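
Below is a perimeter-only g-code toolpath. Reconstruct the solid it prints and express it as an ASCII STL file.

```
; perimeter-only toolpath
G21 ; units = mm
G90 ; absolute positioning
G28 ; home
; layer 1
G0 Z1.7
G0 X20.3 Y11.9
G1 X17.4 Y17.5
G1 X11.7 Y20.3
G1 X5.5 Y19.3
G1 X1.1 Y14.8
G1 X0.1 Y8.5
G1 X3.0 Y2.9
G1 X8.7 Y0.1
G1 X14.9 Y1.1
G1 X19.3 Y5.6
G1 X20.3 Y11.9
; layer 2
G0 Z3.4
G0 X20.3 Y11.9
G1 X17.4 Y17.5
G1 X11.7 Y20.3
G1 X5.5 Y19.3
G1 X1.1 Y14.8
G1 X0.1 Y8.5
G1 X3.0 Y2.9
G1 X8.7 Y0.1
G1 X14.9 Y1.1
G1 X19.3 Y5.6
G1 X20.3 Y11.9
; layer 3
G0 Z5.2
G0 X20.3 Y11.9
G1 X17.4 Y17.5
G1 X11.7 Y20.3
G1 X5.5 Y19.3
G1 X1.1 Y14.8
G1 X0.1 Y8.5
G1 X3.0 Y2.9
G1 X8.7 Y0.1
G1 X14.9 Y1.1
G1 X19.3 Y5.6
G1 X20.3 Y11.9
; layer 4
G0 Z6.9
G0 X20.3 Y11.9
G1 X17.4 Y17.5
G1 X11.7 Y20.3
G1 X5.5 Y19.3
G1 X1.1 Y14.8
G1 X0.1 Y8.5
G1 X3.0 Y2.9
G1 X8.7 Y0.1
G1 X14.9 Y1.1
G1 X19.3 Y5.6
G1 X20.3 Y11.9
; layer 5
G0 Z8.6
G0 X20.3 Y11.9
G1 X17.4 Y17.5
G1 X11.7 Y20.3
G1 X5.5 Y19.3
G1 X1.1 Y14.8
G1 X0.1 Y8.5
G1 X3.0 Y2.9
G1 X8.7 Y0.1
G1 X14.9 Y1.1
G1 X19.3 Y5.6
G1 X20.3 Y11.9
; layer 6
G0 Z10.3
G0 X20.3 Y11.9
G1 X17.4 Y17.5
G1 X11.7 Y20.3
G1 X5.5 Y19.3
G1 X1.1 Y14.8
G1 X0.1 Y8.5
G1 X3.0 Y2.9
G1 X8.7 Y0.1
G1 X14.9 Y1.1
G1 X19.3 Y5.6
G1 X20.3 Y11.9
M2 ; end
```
solid part
  facet normal 0.0000 0.0000 -1.0000
    outer loop
      vertex 11.7 20.3 0.0
      vertex 17.4 17.5 0.0
      vertex 20.3 11.9 0.0
    endloop
  endfacet
  facet normal 0.0000 0.0000 -1.0000
    outer loop
      vertex 5.5 19.3 0.0
      vertex 11.7 20.3 0.0
      vertex 20.3 11.9 0.0
    endloop
  endfacet
  facet normal 0.0000 0.0000 -1.0000
    outer loop
      vertex 1.1 14.8 0.0
      vertex 5.5 19.3 0.0
      vertex 20.3 11.9 0.0
    endloop
  endfacet
  facet normal 0.0000 0.0000 -1.0000
    outer loop
      vertex 0.1 8.5 0.0
      vertex 1.1 14.8 0.0
      vertex 20.3 11.9 0.0
    endloop
  endfacet
  facet normal 0.0000 0.0000 -1.0000
    outer loop
      vertex 3.0 2.9 0.0
      vertex 0.1 8.5 0.0
      vertex 20.3 11.9 0.0
    endloop
  endfacet
  facet normal 0.0000 0.0000 -1.0000
    outer loop
      vertex 8.7 0.1 0.0
      vertex 3.0 2.9 0.0
      vertex 20.3 11.9 0.0
    endloop
  endfacet
  facet normal 0.0000 0.0000 -1.0000
    outer loop
      vertex 14.9 1.1 0.0
      vertex 8.7 0.1 0.0
      vertex 20.3 11.9 0.0
    endloop
  endfacet
  facet normal 0.0000 0.0000 -1.0000
    outer loop
      vertex 19.3 5.6 0.0
      vertex 14.9 1.1 0.0
      vertex 20.3 11.9 0.0
    endloop
  endfacet
  facet normal 0.0000 0.0000 1.0000
    outer loop
      vertex 20.3 11.9 10.3
      vertex 17.4 17.5 10.3
      vertex 11.7 20.3 10.3
    endloop
  endfacet
  facet normal 0.0000 0.0000 1.0000
    outer loop
      vertex 20.3 11.9 10.3
      vertex 11.7 20.3 10.3
      vertex 5.5 19.3 10.3
    endloop
  endfacet
  facet normal 0.0000 0.0000 1.0000
    outer loop
      vertex 20.3 11.9 10.3
      vertex 5.5 19.3 10.3
      vertex 1.1 14.8 10.3
    endloop
  endfacet
  facet normal 0.0000 0.0000 1.0000
    outer loop
      vertex 20.3 11.9 10.3
      vertex 1.1 14.8 10.3
      vertex 0.1 8.5 10.3
    endloop
  endfacet
  facet normal 0.0000 0.0000 1.0000
    outer loop
      vertex 20.3 11.9 10.3
      vertex 0.1 8.5 10.3
      vertex 3.0 2.9 10.3
    endloop
  endfacet
  facet normal 0.0000 0.0000 1.0000
    outer loop
      vertex 20.3 11.9 10.3
      vertex 3.0 2.9 10.3
      vertex 8.7 0.1 10.3
    endloop
  endfacet
  facet normal 0.0000 0.0000 1.0000
    outer loop
      vertex 20.3 11.9 10.3
      vertex 8.7 0.1 10.3
      vertex 14.9 1.1 10.3
    endloop
  endfacet
  facet normal 0.0000 0.0000 1.0000
    outer loop
      vertex 20.3 11.9 10.3
      vertex 14.9 1.1 10.3
      vertex 19.3 5.6 10.3
    endloop
  endfacet
  facet normal 0.8880 0.4599 0.0000
    outer loop
      vertex 20.3 11.9 0.0
      vertex 17.4 17.5 0.0
      vertex 17.4 17.5 10.3
    endloop
  endfacet
  facet normal 0.8880 0.4599 0.0000
    outer loop
      vertex 20.3 11.9 0.0
      vertex 17.4 17.5 10.3
      vertex 20.3 11.9 10.3
    endloop
  endfacet
  facet normal 0.4409 0.8976 0.0000
    outer loop
      vertex 17.4 17.5 0.0
      vertex 11.7 20.3 0.0
      vertex 11.7 20.3 10.3
    endloop
  endfacet
  facet normal 0.4409 0.8976 0.0000
    outer loop
      vertex 17.4 17.5 0.0
      vertex 11.7 20.3 10.3
      vertex 17.4 17.5 10.3
    endloop
  endfacet
  facet normal -0.1592 0.9872 0.0000
    outer loop
      vertex 11.7 20.3 0.0
      vertex 5.5 19.3 0.0
      vertex 5.5 19.3 10.3
    endloop
  endfacet
  facet normal -0.1592 0.9872 0.0000
    outer loop
      vertex 11.7 20.3 0.0
      vertex 5.5 19.3 10.3
      vertex 11.7 20.3 10.3
    endloop
  endfacet
  facet normal -0.7150 0.6991 0.0000
    outer loop
      vertex 5.5 19.3 0.0
      vertex 1.1 14.8 0.0
      vertex 1.1 14.8 10.3
    endloop
  endfacet
  facet normal -0.7150 0.6991 0.0000
    outer loop
      vertex 5.5 19.3 0.0
      vertex 1.1 14.8 10.3
      vertex 5.5 19.3 10.3
    endloop
  endfacet
  facet normal -0.9876 0.1568 0.0000
    outer loop
      vertex 1.1 14.8 0.0
      vertex 0.1 8.5 0.0
      vertex 0.1 8.5 10.3
    endloop
  endfacet
  facet normal -0.9876 0.1568 0.0000
    outer loop
      vertex 1.1 14.8 0.0
      vertex 0.1 8.5 10.3
      vertex 1.1 14.8 10.3
    endloop
  endfacet
  facet normal -0.8880 -0.4599 0.0000
    outer loop
      vertex 0.1 8.5 0.0
      vertex 3.0 2.9 0.0
      vertex 3.0 2.9 10.3
    endloop
  endfacet
  facet normal -0.8880 -0.4599 0.0000
    outer loop
      vertex 0.1 8.5 0.0
      vertex 3.0 2.9 10.3
      vertex 0.1 8.5 10.3
    endloop
  endfacet
  facet normal -0.4409 -0.8976 0.0000
    outer loop
      vertex 3.0 2.9 0.0
      vertex 8.7 0.1 0.0
      vertex 8.7 0.1 10.3
    endloop
  endfacet
  facet normal -0.4409 -0.8976 0.0000
    outer loop
      vertex 3.0 2.9 0.0
      vertex 8.7 0.1 10.3
      vertex 3.0 2.9 10.3
    endloop
  endfacet
  facet normal 0.1592 -0.9872 0.0000
    outer loop
      vertex 8.7 0.1 0.0
      vertex 14.9 1.1 0.0
      vertex 14.9 1.1 10.3
    endloop
  endfacet
  facet normal 0.1592 -0.9872 0.0000
    outer loop
      vertex 8.7 0.1 0.0
      vertex 14.9 1.1 10.3
      vertex 8.7 0.1 10.3
    endloop
  endfacet
  facet normal 0.7150 -0.6991 0.0000
    outer loop
      vertex 14.9 1.1 0.0
      vertex 19.3 5.6 0.0
      vertex 19.3 5.6 10.3
    endloop
  endfacet
  facet normal 0.7150 -0.6991 0.0000
    outer loop
      vertex 14.9 1.1 0.0
      vertex 19.3 5.6 10.3
      vertex 14.9 1.1 10.3
    endloop
  endfacet
  facet normal 0.9876 -0.1568 0.0000
    outer loop
      vertex 19.3 5.6 0.0
      vertex 20.3 11.9 0.0
      vertex 20.3 11.9 10.3
    endloop
  endfacet
  facet normal 0.9876 -0.1568 0.0000
    outer loop
      vertex 19.3 5.6 0.0
      vertex 20.3 11.9 10.3
      vertex 19.3 5.6 10.3
    endloop
  endfacet
endsolid part

The G0 Z moves step by Δz≈1.7 mm. Every layer's G1 loop is the same polygon, so the solid is a straight extrusion of it from z=0 to z≈10.3. Closing with flat bottom and top caps and triangulating gives 36 facets — a regular 10-sided prism (a cylinder approximated with 10 flat sides), circumscribed radius ≈ 10.2 mm, height ≈ 10.3 mm.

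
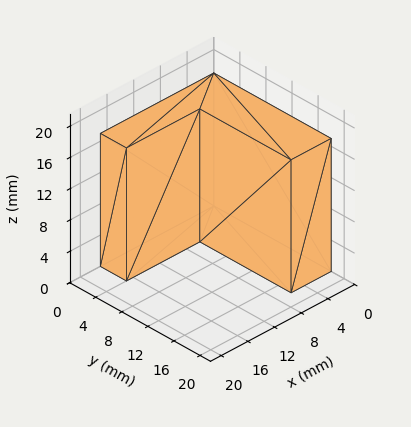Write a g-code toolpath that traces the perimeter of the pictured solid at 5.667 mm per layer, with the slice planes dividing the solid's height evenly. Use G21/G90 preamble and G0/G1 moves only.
Reading the render: the shape is an L-shaped prism: outer 17 × 18 mm, arm thicknesses ≈ 4 mm (horizontal) and 6 mm (vertical), extruded 17 mm in z (dimensions read to the nearest mm from the axis ticks). For the g-code, the solid's height is divided into equal slices at the stated Δz and each level perimeter traced with G1 moves after a G0 lift.

; perimeter-only toolpath
G21 ; units = mm
G90 ; absolute positioning
G28 ; home
; layer 1
G0 Z5.667
G0 X0.000 Y0.000
G1 X17.000 Y0.000
G1 X17.000 Y4.000
G1 X6.000 Y4.000
G1 X6.000 Y18.000
G1 X0.000 Y18.000
G1 X0.000 Y0.000
; layer 2
G0 Z11.333
G0 X0.000 Y0.000
G1 X17.000 Y0.000
G1 X17.000 Y4.000
G1 X6.000 Y4.000
G1 X6.000 Y18.000
G1 X0.000 Y18.000
G1 X0.000 Y0.000
; layer 3
G0 Z17.000
G0 X0.000 Y0.000
G1 X17.000 Y0.000
G1 X17.000 Y4.000
G1 X6.000 Y4.000
G1 X6.000 Y18.000
G1 X0.000 Y18.000
G1 X0.000 Y0.000
M2 ; end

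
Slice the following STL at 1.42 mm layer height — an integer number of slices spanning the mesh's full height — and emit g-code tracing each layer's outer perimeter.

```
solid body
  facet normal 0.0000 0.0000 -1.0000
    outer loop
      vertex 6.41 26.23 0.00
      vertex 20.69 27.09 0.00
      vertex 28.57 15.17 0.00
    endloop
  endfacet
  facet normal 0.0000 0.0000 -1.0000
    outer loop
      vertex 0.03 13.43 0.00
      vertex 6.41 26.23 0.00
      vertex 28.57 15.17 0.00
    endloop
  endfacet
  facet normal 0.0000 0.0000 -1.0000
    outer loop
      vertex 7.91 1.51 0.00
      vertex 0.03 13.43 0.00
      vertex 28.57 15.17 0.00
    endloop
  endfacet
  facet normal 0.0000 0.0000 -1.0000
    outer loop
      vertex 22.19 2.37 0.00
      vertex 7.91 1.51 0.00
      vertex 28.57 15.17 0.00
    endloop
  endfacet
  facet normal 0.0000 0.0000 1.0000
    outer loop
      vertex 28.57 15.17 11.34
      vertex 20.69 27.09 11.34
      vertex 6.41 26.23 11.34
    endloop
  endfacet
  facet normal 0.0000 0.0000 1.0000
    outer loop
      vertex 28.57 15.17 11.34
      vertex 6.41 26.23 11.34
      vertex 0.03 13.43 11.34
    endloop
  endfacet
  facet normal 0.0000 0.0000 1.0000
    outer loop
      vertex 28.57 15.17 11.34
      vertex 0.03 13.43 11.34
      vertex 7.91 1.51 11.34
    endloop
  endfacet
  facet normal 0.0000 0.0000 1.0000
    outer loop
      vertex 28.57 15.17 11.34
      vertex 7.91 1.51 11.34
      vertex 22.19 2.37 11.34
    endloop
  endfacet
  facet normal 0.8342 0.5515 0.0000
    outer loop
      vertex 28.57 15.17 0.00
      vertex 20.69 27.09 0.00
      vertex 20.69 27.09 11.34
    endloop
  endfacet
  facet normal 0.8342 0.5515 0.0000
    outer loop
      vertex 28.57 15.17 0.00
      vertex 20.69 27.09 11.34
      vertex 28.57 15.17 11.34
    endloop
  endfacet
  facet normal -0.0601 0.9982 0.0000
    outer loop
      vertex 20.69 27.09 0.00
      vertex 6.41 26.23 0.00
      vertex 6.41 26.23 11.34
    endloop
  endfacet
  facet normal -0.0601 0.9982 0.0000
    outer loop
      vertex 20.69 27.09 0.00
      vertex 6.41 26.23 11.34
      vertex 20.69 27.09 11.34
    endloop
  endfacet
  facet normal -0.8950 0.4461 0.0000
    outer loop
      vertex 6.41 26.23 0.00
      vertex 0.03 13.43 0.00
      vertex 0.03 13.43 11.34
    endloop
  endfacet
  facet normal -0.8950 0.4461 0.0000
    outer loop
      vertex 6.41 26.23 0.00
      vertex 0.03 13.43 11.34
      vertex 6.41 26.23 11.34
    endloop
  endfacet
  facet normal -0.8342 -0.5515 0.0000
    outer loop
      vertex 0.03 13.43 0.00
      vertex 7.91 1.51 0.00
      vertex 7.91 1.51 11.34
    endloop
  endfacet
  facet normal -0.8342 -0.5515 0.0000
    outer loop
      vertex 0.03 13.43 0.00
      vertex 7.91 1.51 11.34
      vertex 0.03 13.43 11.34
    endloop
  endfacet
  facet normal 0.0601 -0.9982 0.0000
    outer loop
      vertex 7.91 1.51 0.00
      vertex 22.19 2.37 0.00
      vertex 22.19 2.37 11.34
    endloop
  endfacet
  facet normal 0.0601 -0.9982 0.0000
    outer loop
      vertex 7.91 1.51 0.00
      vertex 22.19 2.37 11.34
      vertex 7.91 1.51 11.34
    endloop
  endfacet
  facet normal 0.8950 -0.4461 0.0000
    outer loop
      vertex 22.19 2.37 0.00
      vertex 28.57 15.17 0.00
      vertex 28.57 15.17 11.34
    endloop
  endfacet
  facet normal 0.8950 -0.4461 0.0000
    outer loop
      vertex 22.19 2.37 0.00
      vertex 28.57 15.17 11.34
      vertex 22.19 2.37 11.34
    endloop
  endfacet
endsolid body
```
; perimeter-only toolpath
G21 ; units = mm
G90 ; absolute positioning
G28 ; home
; layer 1
G0 Z1.42
G0 X28.57 Y15.17
G1 X20.69 Y27.09
G1 X6.41 Y26.23
G1 X0.03 Y13.43
G1 X7.91 Y1.51
G1 X22.19 Y2.37
G1 X28.57 Y15.17
; layer 2
G0 Z2.83
G0 X28.57 Y15.17
G1 X20.69 Y27.09
G1 X6.41 Y26.23
G1 X0.03 Y13.43
G1 X7.91 Y1.51
G1 X22.19 Y2.37
G1 X28.57 Y15.17
; layer 3
G0 Z4.25
G0 X28.57 Y15.17
G1 X20.69 Y27.09
G1 X6.41 Y26.23
G1 X0.03 Y13.43
G1 X7.91 Y1.51
G1 X22.19 Y2.37
G1 X28.57 Y15.17
; layer 4
G0 Z5.67
G0 X28.57 Y15.17
G1 X20.69 Y27.09
G1 X6.41 Y26.23
G1 X0.03 Y13.43
G1 X7.91 Y1.51
G1 X22.19 Y2.37
G1 X28.57 Y15.17
; layer 5
G0 Z7.09
G0 X28.57 Y15.17
G1 X20.69 Y27.09
G1 X6.41 Y26.23
G1 X0.03 Y13.43
G1 X7.91 Y1.51
G1 X22.19 Y2.37
G1 X28.57 Y15.17
; layer 6
G0 Z8.50
G0 X28.57 Y15.17
G1 X20.69 Y27.09
G1 X6.41 Y26.23
G1 X0.03 Y13.43
G1 X7.91 Y1.51
G1 X22.19 Y2.37
G1 X28.57 Y15.17
; layer 7
G0 Z9.92
G0 X28.57 Y15.17
G1 X20.69 Y27.09
G1 X6.41 Y26.23
G1 X0.03 Y13.43
G1 X7.91 Y1.51
G1 X22.19 Y2.37
G1 X28.57 Y15.17
; layer 8
G0 Z11.34
G0 X28.57 Y15.17
G1 X20.69 Y27.09
G1 X6.41 Y26.23
G1 X0.03 Y13.43
G1 X7.91 Y1.51
G1 X22.19 Y2.37
G1 X28.57 Y15.17
M2 ; end

The solid is a regular 6-sided prism (a cylinder approximated with 6 flat sides), circumscribed radius ≈ 14.3 mm, height ≈ 11.3 mm. Slicing at Δz = 1.42 mm — 8 equal slices spanning the solid's height, so layer i sits at z = i·h/8 — gives 8 non-empty perimeters. Each is a 6-segment closed polygon; G0 lifts to the layer z and rapids to the start vertex, then G1 traces the edges.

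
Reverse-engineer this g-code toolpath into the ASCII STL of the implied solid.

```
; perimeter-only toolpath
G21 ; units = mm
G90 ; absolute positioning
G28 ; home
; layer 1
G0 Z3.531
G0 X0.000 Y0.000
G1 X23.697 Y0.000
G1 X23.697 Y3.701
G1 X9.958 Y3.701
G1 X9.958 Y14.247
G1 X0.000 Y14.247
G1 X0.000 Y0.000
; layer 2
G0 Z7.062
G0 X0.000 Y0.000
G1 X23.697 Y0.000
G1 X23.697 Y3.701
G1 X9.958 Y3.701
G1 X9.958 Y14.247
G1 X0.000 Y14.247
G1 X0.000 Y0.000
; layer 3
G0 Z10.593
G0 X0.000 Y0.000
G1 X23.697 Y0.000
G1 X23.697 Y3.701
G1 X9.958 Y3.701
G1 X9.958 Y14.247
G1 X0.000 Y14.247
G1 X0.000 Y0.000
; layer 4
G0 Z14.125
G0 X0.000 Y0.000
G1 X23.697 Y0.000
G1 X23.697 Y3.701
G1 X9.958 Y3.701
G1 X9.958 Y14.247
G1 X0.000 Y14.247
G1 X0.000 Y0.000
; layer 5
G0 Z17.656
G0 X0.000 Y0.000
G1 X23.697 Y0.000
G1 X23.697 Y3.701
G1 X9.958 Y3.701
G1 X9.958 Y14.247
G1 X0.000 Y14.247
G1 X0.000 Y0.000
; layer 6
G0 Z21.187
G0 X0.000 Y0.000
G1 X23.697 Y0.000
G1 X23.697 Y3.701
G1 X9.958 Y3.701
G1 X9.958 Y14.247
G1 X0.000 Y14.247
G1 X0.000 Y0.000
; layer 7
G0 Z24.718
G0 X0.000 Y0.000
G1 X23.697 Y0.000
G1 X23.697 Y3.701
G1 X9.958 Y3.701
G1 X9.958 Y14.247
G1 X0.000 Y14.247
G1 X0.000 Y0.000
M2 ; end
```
solid part
  facet normal 0.0000 0.0000 -1.0000
    outer loop
      vertex 23.697 3.701 0.000
      vertex 23.697 0.000 0.000
      vertex 0.000 0.000 0.000
    endloop
  endfacet
  facet normal 0.0000 0.0000 -1.0000
    outer loop
      vertex 9.958 3.701 0.000
      vertex 23.697 3.701 0.000
      vertex 0.000 0.000 0.000
    endloop
  endfacet
  facet normal 0.0000 0.0000 -1.0000
    outer loop
      vertex 9.958 14.247 0.000
      vertex 9.958 3.701 0.000
      vertex 0.000 0.000 0.000
    endloop
  endfacet
  facet normal 0.0000 0.0000 -1.0000
    outer loop
      vertex 0.000 14.247 0.000
      vertex 9.958 14.247 0.000
      vertex 0.000 0.000 0.000
    endloop
  endfacet
  facet normal 0.0000 0.0000 1.0000
    outer loop
      vertex 0.000 0.000 24.718
      vertex 23.697 0.000 24.718
      vertex 23.697 3.701 24.718
    endloop
  endfacet
  facet normal 0.0000 0.0000 1.0000
    outer loop
      vertex 0.000 0.000 24.718
      vertex 23.697 3.701 24.718
      vertex 9.958 3.701 24.718
    endloop
  endfacet
  facet normal 0.0000 0.0000 1.0000
    outer loop
      vertex 0.000 0.000 24.718
      vertex 9.958 3.701 24.718
      vertex 9.958 14.247 24.718
    endloop
  endfacet
  facet normal 0.0000 0.0000 1.0000
    outer loop
      vertex 0.000 0.000 24.718
      vertex 9.958 14.247 24.718
      vertex 0.000 14.247 24.718
    endloop
  endfacet
  facet normal 0.0000 -1.0000 0.0000
    outer loop
      vertex 0.000 0.000 0.000
      vertex 23.697 0.000 0.000
      vertex 23.697 0.000 24.718
    endloop
  endfacet
  facet normal 0.0000 -1.0000 0.0000
    outer loop
      vertex 0.000 0.000 0.000
      vertex 23.697 0.000 24.718
      vertex 0.000 0.000 24.718
    endloop
  endfacet
  facet normal 1.0000 0.0000 0.0000
    outer loop
      vertex 23.697 0.000 0.000
      vertex 23.697 3.701 0.000
      vertex 23.697 3.701 24.718
    endloop
  endfacet
  facet normal 1.0000 0.0000 0.0000
    outer loop
      vertex 23.697 0.000 0.000
      vertex 23.697 3.701 24.718
      vertex 23.697 0.000 24.718
    endloop
  endfacet
  facet normal 0.0000 1.0000 0.0000
    outer loop
      vertex 23.697 3.701 0.000
      vertex 9.958 3.701 0.000
      vertex 9.958 3.701 24.718
    endloop
  endfacet
  facet normal 0.0000 1.0000 0.0000
    outer loop
      vertex 23.697 3.701 0.000
      vertex 9.958 3.701 24.718
      vertex 23.697 3.701 24.718
    endloop
  endfacet
  facet normal 1.0000 0.0000 0.0000
    outer loop
      vertex 9.958 3.701 0.000
      vertex 9.958 14.247 0.000
      vertex 9.958 14.247 24.718
    endloop
  endfacet
  facet normal 1.0000 0.0000 0.0000
    outer loop
      vertex 9.958 3.701 0.000
      vertex 9.958 14.247 24.718
      vertex 9.958 3.701 24.718
    endloop
  endfacet
  facet normal 0.0000 1.0000 0.0000
    outer loop
      vertex 9.958 14.247 0.000
      vertex 0.000 14.247 0.000
      vertex 0.000 14.247 24.718
    endloop
  endfacet
  facet normal 0.0000 1.0000 0.0000
    outer loop
      vertex 9.958 14.247 0.000
      vertex 0.000 14.247 24.718
      vertex 9.958 14.247 24.718
    endloop
  endfacet
  facet normal -1.0000 0.0000 0.0000
    outer loop
      vertex 0.000 14.247 0.000
      vertex 0.000 0.000 0.000
      vertex 0.000 0.000 24.718
    endloop
  endfacet
  facet normal -1.0000 0.0000 0.0000
    outer loop
      vertex 0.000 14.247 0.000
      vertex 0.000 0.000 24.718
      vertex 0.000 14.247 24.718
    endloop
  endfacet
endsolid part

The G0 Z moves step by Δz≈3.531 mm. Every layer's G1 loop is the same polygon, so the solid is a straight extrusion of it from z=0 to z≈24.7. Closing with flat bottom and top caps and triangulating gives 20 facets — an L-shaped prism: outer 23.7 × 14.2 mm, arm thicknesses ≈ 3.7 mm (horizontal) and 9.96 mm (vertical), extruded 24.7 mm in z.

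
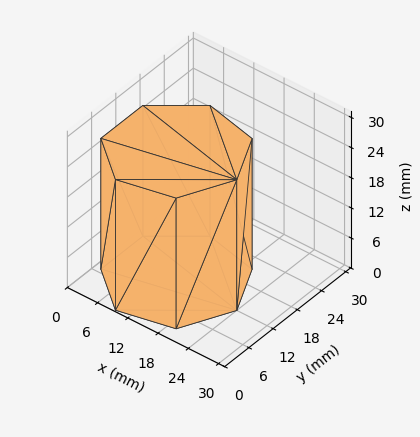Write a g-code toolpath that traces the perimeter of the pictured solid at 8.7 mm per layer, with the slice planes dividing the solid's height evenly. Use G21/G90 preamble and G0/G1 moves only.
Reading the render: the shape is a regular 7-sided prism (a cylinder approximated with 7 flat sides), circumscribed radius ≈ 12 mm, height ≈ 26 mm (dimensions read to the nearest mm from the axis ticks). For the g-code, the solid's height is divided into equal slices at the stated Δz and each level perimeter traced with G1 moves after a G0 lift.

; perimeter-only toolpath
G21 ; units = mm
G90 ; absolute positioning
G28 ; home
; layer 1
G0 Z8.7
G0 X24.0 Y12.0
G1 X19.5 Y21.4
G1 X9.3 Y23.7
G1 X1.2 Y17.2
G1 X1.2 Y6.8
G1 X9.3 Y0.3
G1 X19.5 Y2.6
G1 X24.0 Y12.0
; layer 2
G0 Z17.3
G0 X24.0 Y12.0
G1 X19.5 Y21.4
G1 X9.3 Y23.7
G1 X1.2 Y17.2
G1 X1.2 Y6.8
G1 X9.3 Y0.3
G1 X19.5 Y2.6
G1 X24.0 Y12.0
; layer 3
G0 Z26.0
G0 X24.0 Y12.0
G1 X19.5 Y21.4
G1 X9.3 Y23.7
G1 X1.2 Y17.2
G1 X1.2 Y6.8
G1 X9.3 Y0.3
G1 X19.5 Y2.6
G1 X24.0 Y12.0
M2 ; end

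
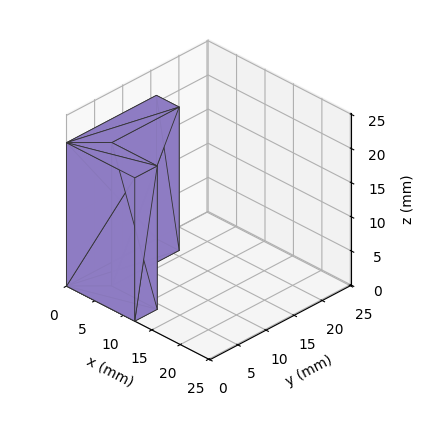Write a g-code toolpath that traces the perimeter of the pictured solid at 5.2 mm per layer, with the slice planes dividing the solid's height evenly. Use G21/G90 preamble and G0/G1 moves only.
Reading the render: the shape is an L-shaped prism: outer 12 × 16 mm, arm thicknesses ≈ 4 mm (horizontal) and 4 mm (vertical), extruded 21 mm in z (dimensions read to the nearest mm from the axis ticks). For the g-code, the solid's height is divided into equal slices at the stated Δz and each level perimeter traced with G1 moves after a G0 lift.

; perimeter-only toolpath
G21 ; units = mm
G90 ; absolute positioning
G28 ; home
; layer 1
G0 Z5.2
G0 X0.0 Y0.0
G1 X12.0 Y0.0
G1 X12.0 Y4.0
G1 X4.0 Y4.0
G1 X4.0 Y16.0
G1 X0.0 Y16.0
G1 X0.0 Y0.0
; layer 2
G0 Z10.5
G0 X0.0 Y0.0
G1 X12.0 Y0.0
G1 X12.0 Y4.0
G1 X4.0 Y4.0
G1 X4.0 Y16.0
G1 X0.0 Y16.0
G1 X0.0 Y0.0
; layer 3
G0 Z15.8
G0 X0.0 Y0.0
G1 X12.0 Y0.0
G1 X12.0 Y4.0
G1 X4.0 Y4.0
G1 X4.0 Y16.0
G1 X0.0 Y16.0
G1 X0.0 Y0.0
; layer 4
G0 Z21.0
G0 X0.0 Y0.0
G1 X12.0 Y0.0
G1 X12.0 Y4.0
G1 X4.0 Y4.0
G1 X4.0 Y16.0
G1 X0.0 Y16.0
G1 X0.0 Y0.0
M2 ; end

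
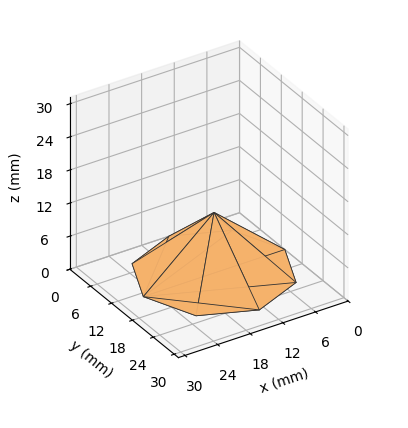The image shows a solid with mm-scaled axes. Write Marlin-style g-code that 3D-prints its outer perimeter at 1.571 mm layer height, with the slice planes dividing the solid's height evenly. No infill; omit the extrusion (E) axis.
Reading the render: the shape is a regular 8-sided pyramid, base circumscribed radius ≈ 13 mm, apex at z ≈ 11 mm (dimensions read to the nearest mm from the axis ticks). For the g-code, the solid's height is divided into equal slices at the stated Δz and each level perimeter traced with G1 moves after a G0 lift.

; perimeter-only toolpath
G21 ; units = mm
G90 ; absolute positioning
G28 ; home
; layer 1
G0 Z1.571
G0 X24.143 Y13.000
G1 X20.879 Y20.879
G1 X13.000 Y24.143
G1 X5.121 Y20.879
G1 X1.857 Y13.000
G1 X5.121 Y5.121
G1 X13.000 Y1.857
G1 X20.879 Y5.121
G1 X24.143 Y13.000
; layer 2
G0 Z3.143
G0 X22.286 Y13.000
G1 X19.566 Y19.566
G1 X13.000 Y22.286
G1 X6.434 Y19.566
G1 X3.714 Y13.000
G1 X6.434 Y6.434
G1 X13.000 Y3.714
G1 X19.566 Y6.434
G1 X22.286 Y13.000
; layer 3
G0 Z4.714
G0 X20.429 Y13.000
G1 X18.253 Y18.253
G1 X13.000 Y20.429
G1 X7.747 Y18.253
G1 X5.571 Y13.000
G1 X7.747 Y7.747
G1 X13.000 Y5.571
G1 X18.253 Y7.747
G1 X20.429 Y13.000
; layer 4
G0 Z6.286
G0 X18.571 Y13.000
G1 X16.939 Y16.939
G1 X13.000 Y18.571
G1 X9.061 Y16.939
G1 X7.429 Y13.000
G1 X9.061 Y9.061
G1 X13.000 Y7.429
G1 X16.939 Y9.061
G1 X18.571 Y13.000
; layer 5
G0 Z7.857
G0 X16.714 Y13.000
G1 X15.626 Y15.626
G1 X13.000 Y16.714
G1 X10.374 Y15.626
G1 X9.286 Y13.000
G1 X10.374 Y10.374
G1 X13.000 Y9.286
G1 X15.626 Y10.374
G1 X16.714 Y13.000
; layer 6
G0 Z9.429
G0 X14.857 Y13.000
G1 X14.313 Y14.313
G1 X13.000 Y14.857
G1 X11.687 Y14.313
G1 X11.143 Y13.000
G1 X11.687 Y11.687
G1 X13.000 Y11.143
G1 X14.313 Y11.687
G1 X14.857 Y13.000
M2 ; end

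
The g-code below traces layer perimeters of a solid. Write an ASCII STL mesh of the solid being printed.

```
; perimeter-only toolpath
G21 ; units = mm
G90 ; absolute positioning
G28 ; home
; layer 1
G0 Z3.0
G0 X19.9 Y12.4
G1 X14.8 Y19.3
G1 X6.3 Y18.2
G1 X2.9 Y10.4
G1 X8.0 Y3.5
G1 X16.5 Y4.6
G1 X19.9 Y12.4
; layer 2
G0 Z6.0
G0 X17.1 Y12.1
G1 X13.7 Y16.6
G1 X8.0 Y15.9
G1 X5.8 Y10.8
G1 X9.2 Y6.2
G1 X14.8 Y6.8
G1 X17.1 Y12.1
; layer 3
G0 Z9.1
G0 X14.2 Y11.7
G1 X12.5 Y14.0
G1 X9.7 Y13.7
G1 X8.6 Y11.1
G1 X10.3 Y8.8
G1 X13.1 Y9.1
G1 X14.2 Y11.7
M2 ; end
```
solid part
  facet normal 0.0000 0.0000 -1.0000
    outer loop
      vertex 4.6 20.5 0.0
      vertex 15.9 21.9 0.0
      vertex 22.7 12.7 0.0
    endloop
  endfacet
  facet normal 0.0000 0.0000 -1.0000
    outer loop
      vertex 0.1 10.1 0.0
      vertex 4.6 20.5 0.0
      vertex 22.7 12.7 0.0
    endloop
  endfacet
  facet normal 0.0000 0.0000 -1.0000
    outer loop
      vertex 6.9 0.9 0.0
      vertex 0.1 10.1 0.0
      vertex 22.7 12.7 0.0
    endloop
  endfacet
  facet normal 0.0000 0.0000 -1.0000
    outer loop
      vertex 18.2 2.3 0.0
      vertex 6.9 0.9 0.0
      vertex 22.7 12.7 0.0
    endloop
  endfacet
  facet normal 0.6234 0.4608 0.6317
    outer loop
      vertex 22.7 12.7 0.0
      vertex 15.9 21.9 0.0
      vertex 11.4 11.4 12.1
    endloop
  endfacet
  facet normal -0.0953 0.7691 0.6320
    outer loop
      vertex 15.9 21.9 0.0
      vertex 4.6 20.5 0.0
      vertex 11.4 11.4 12.1
    endloop
  endfacet
  facet normal -0.7116 0.3079 0.6315
    outer loop
      vertex 4.6 20.5 0.0
      vertex 0.1 10.1 0.0
      vertex 11.4 11.4 12.1
    endloop
  endfacet
  facet normal -0.6234 -0.4608 0.6317
    outer loop
      vertex 0.1 10.1 0.0
      vertex 6.9 0.9 0.0
      vertex 11.4 11.4 12.1
    endloop
  endfacet
  facet normal 0.0953 -0.7691 0.6320
    outer loop
      vertex 6.9 0.9 0.0
      vertex 18.2 2.3 0.0
      vertex 11.4 11.4 12.1
    endloop
  endfacet
  facet normal 0.7116 -0.3079 0.6315
    outer loop
      vertex 18.2 2.3 0.0
      vertex 22.7 12.7 0.0
      vertex 11.4 11.4 12.1
    endloop
  endfacet
endsolid part

The G0 Z moves step by Δz≈3.0 mm. The G1 loops shrink linearly with z, so the solid tapers from its base footprint up to z≈12.1. Closing with a flat bottom cap and the tapered top and triangulating gives 10 facets — a regular 6-sided pyramid, base circumscribed radius ≈ 11.4 mm, apex at z ≈ 12.1 mm.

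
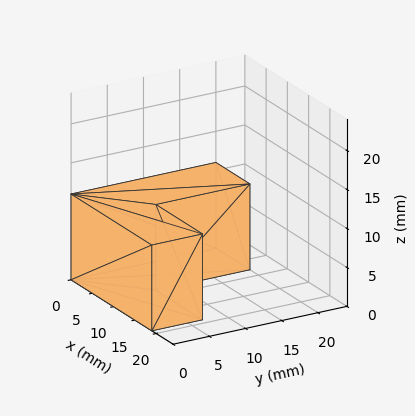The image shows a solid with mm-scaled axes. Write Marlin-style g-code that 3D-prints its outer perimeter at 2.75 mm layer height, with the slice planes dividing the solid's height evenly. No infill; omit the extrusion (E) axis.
Reading the render: the shape is an L-shaped prism: outer 19 × 20 mm, arm thicknesses ≈ 7 mm (horizontal) and 8 mm (vertical), extruded 11 mm in z (dimensions read to the nearest mm from the axis ticks). For the g-code, the solid's height is divided into equal slices at the stated Δz and each level perimeter traced with G1 moves after a G0 lift.

; perimeter-only toolpath
G21 ; units = mm
G90 ; absolute positioning
G28 ; home
; layer 1
G0 Z2.75
G0 X0.00 Y0.00
G1 X19.00 Y0.00
G1 X19.00 Y7.00
G1 X8.00 Y7.00
G1 X8.00 Y20.00
G1 X0.00 Y20.00
G1 X0.00 Y0.00
; layer 2
G0 Z5.50
G0 X0.00 Y0.00
G1 X19.00 Y0.00
G1 X19.00 Y7.00
G1 X8.00 Y7.00
G1 X8.00 Y20.00
G1 X0.00 Y20.00
G1 X0.00 Y0.00
; layer 3
G0 Z8.25
G0 X0.00 Y0.00
G1 X19.00 Y0.00
G1 X19.00 Y7.00
G1 X8.00 Y7.00
G1 X8.00 Y20.00
G1 X0.00 Y20.00
G1 X0.00 Y0.00
; layer 4
G0 Z11.00
G0 X0.00 Y0.00
G1 X19.00 Y0.00
G1 X19.00 Y7.00
G1 X8.00 Y7.00
G1 X8.00 Y20.00
G1 X0.00 Y20.00
G1 X0.00 Y0.00
M2 ; end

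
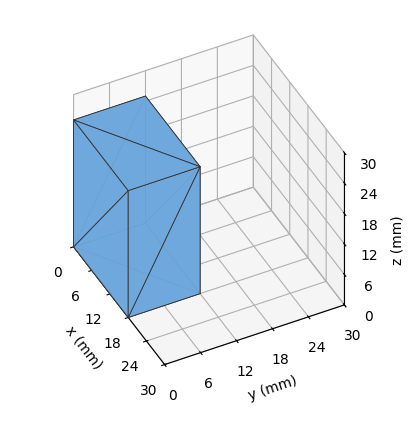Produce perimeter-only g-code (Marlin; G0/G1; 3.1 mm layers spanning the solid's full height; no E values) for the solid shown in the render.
Reading the render: the shape is a rectangular box, roughly 18 × 12 mm footprint and 25 mm tall (dimensions read to the nearest mm from the axis ticks). For the g-code, the solid's height is divided into equal slices at the stated Δz and each level perimeter traced with G1 moves after a G0 lift.

; perimeter-only toolpath
G21 ; units = mm
G90 ; absolute positioning
G28 ; home
; layer 1
G0 Z3.1
G0 X0.0 Y0.0
G1 X18.0 Y0.0
G1 X18.0 Y12.0
G1 X0.0 Y12.0
G1 X0.0 Y0.0
; layer 2
G0 Z6.2
G0 X0.0 Y0.0
G1 X18.0 Y0.0
G1 X18.0 Y12.0
G1 X0.0 Y12.0
G1 X0.0 Y0.0
; layer 3
G0 Z9.4
G0 X0.0 Y0.0
G1 X18.0 Y0.0
G1 X18.0 Y12.0
G1 X0.0 Y12.0
G1 X0.0 Y0.0
; layer 4
G0 Z12.5
G0 X0.0 Y0.0
G1 X18.0 Y0.0
G1 X18.0 Y12.0
G1 X0.0 Y12.0
G1 X0.0 Y0.0
; layer 5
G0 Z15.6
G0 X0.0 Y0.0
G1 X18.0 Y0.0
G1 X18.0 Y12.0
G1 X0.0 Y12.0
G1 X0.0 Y0.0
; layer 6
G0 Z18.8
G0 X0.0 Y0.0
G1 X18.0 Y0.0
G1 X18.0 Y12.0
G1 X0.0 Y12.0
G1 X0.0 Y0.0
; layer 7
G0 Z21.9
G0 X0.0 Y0.0
G1 X18.0 Y0.0
G1 X18.0 Y12.0
G1 X0.0 Y12.0
G1 X0.0 Y0.0
; layer 8
G0 Z25.0
G0 X0.0 Y0.0
G1 X18.0 Y0.0
G1 X18.0 Y12.0
G1 X0.0 Y12.0
G1 X0.0 Y0.0
M2 ; end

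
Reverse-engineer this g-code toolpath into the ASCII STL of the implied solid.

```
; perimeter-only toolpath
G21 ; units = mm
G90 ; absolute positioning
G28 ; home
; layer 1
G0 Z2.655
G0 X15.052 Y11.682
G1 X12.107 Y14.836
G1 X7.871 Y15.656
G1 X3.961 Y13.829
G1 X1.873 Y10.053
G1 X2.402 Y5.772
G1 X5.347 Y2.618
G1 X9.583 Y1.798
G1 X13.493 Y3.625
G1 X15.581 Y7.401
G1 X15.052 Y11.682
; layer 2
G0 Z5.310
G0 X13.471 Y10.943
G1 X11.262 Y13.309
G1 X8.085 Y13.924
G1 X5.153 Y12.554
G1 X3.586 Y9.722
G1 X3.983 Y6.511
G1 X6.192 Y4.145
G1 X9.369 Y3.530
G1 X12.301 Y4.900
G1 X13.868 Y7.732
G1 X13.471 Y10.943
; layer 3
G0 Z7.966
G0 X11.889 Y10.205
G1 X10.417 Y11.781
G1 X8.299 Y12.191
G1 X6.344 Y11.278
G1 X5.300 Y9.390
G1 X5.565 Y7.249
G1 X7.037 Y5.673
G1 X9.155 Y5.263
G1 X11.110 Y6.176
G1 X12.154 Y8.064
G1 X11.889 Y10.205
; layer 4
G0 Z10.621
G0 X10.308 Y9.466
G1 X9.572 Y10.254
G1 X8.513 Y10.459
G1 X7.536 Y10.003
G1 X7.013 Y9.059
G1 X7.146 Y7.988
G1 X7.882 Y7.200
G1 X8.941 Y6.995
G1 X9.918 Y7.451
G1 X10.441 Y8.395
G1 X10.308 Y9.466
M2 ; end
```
solid part
  facet normal 0.0000 0.0000 -1.0000
    outer loop
      vertex 7.657 17.388 0.000
      vertex 12.952 16.363 0.000
      vertex 16.633 12.421 0.000
    endloop
  endfacet
  facet normal 0.0000 0.0000 -1.0000
    outer loop
      vertex 2.770 15.105 0.000
      vertex 7.657 17.388 0.000
      vertex 16.633 12.421 0.000
    endloop
  endfacet
  facet normal 0.0000 0.0000 -1.0000
    outer loop
      vertex 0.159 10.385 0.000
      vertex 2.770 15.105 0.000
      vertex 16.633 12.421 0.000
    endloop
  endfacet
  facet normal 0.0000 0.0000 -1.0000
    outer loop
      vertex 0.821 5.033 0.000
      vertex 0.159 10.385 0.000
      vertex 16.633 12.421 0.000
    endloop
  endfacet
  facet normal 0.0000 0.0000 -1.0000
    outer loop
      vertex 4.502 1.091 0.000
      vertex 0.821 5.033 0.000
      vertex 16.633 12.421 0.000
    endloop
  endfacet
  facet normal 0.0000 0.0000 -1.0000
    outer loop
      vertex 9.797 0.066 0.000
      vertex 4.502 1.091 0.000
      vertex 16.633 12.421 0.000
    endloop
  endfacet
  facet normal 0.0000 0.0000 -1.0000
    outer loop
      vertex 14.684 2.349 0.000
      vertex 9.797 0.066 0.000
      vertex 16.633 12.421 0.000
    endloop
  endfacet
  facet normal 0.0000 0.0000 -1.0000
    outer loop
      vertex 17.295 7.069 0.000
      vertex 14.684 2.349 0.000
      vertex 16.633 12.421 0.000
    endloop
  endfacet
  facet normal 0.6197 0.5787 0.5301
    outer loop
      vertex 16.633 12.421 0.000
      vertex 12.952 16.363 0.000
      vertex 8.727 8.727 13.276
    endloop
  endfacet
  facet normal 0.1612 0.8325 0.5301
    outer loop
      vertex 12.952 16.363 0.000
      vertex 7.657 17.388 0.000
      vertex 8.727 8.727 13.276
    endloop
  endfacet
  facet normal -0.3589 0.7682 0.5301
    outer loop
      vertex 7.657 17.388 0.000
      vertex 2.770 15.105 0.000
      vertex 8.727 8.727 13.276
    endloop
  endfacet
  facet normal -0.7420 0.4104 0.5301
    outer loop
      vertex 2.770 15.105 0.000
      vertex 0.159 10.385 0.000
      vertex 8.727 8.727 13.276
    endloop
  endfacet
  facet normal -0.8415 -0.1041 0.5301
    outer loop
      vertex 0.159 10.385 0.000
      vertex 0.821 5.033 0.000
      vertex 8.727 8.727 13.276
    endloop
  endfacet
  facet normal -0.6197 -0.5787 0.5301
    outer loop
      vertex 0.821 5.033 0.000
      vertex 4.502 1.091 0.000
      vertex 8.727 8.727 13.276
    endloop
  endfacet
  facet normal -0.1612 -0.8325 0.5301
    outer loop
      vertex 4.502 1.091 0.000
      vertex 9.797 0.066 0.000
      vertex 8.727 8.727 13.276
    endloop
  endfacet
  facet normal 0.3589 -0.7682 0.5301
    outer loop
      vertex 9.797 0.066 0.000
      vertex 14.684 2.349 0.000
      vertex 8.727 8.727 13.276
    endloop
  endfacet
  facet normal 0.7420 -0.4104 0.5301
    outer loop
      vertex 14.684 2.349 0.000
      vertex 17.295 7.069 0.000
      vertex 8.727 8.727 13.276
    endloop
  endfacet
  facet normal 0.8415 0.1041 0.5301
    outer loop
      vertex 17.295 7.069 0.000
      vertex 16.633 12.421 0.000
      vertex 8.727 8.727 13.276
    endloop
  endfacet
endsolid part

The G0 Z moves step by Δz≈2.655 mm. The G1 loops shrink linearly with z, so the solid tapers from its base footprint up to z≈13.3. Closing with a flat bottom cap and the tapered top and triangulating gives 18 facets — a regular 10-sided pyramid, base circumscribed radius ≈ 8.73 mm, apex at z ≈ 13.3 mm.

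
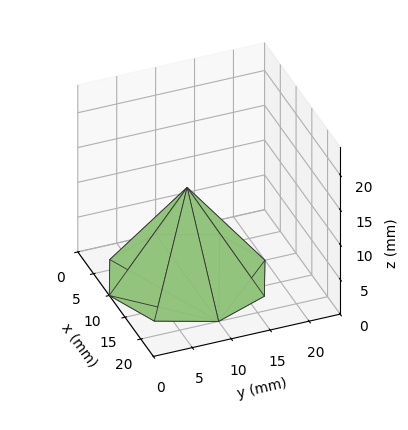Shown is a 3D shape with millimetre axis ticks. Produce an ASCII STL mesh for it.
Reading the render: the shape is a regular 8-sided pyramid, base circumscribed radius ≈ 10 mm, apex at z ≈ 13 mm (dimensions read to the nearest mm from the axis ticks). For the STL, each face is triangulated and given an outward normal.

solid part
  facet normal 0.0000 0.0000 -1.0000
    outer loop
      vertex 10.00 20.00 0.00
      vertex 17.07 17.07 0.00
      vertex 20.00 10.00 0.00
    endloop
  endfacet
  facet normal 0.0000 0.0000 -1.0000
    outer loop
      vertex 2.93 17.07 0.00
      vertex 10.00 20.00 0.00
      vertex 20.00 10.00 0.00
    endloop
  endfacet
  facet normal 0.0000 0.0000 -1.0000
    outer loop
      vertex 0.00 10.00 0.00
      vertex 2.93 17.07 0.00
      vertex 20.00 10.00 0.00
    endloop
  endfacet
  facet normal 0.0000 0.0000 -1.0000
    outer loop
      vertex 2.93 2.93 0.00
      vertex 0.00 10.00 0.00
      vertex 20.00 10.00 0.00
    endloop
  endfacet
  facet normal 0.0000 0.0000 -1.0000
    outer loop
      vertex 10.00 0.00 0.00
      vertex 2.93 2.93 0.00
      vertex 20.00 10.00 0.00
    endloop
  endfacet
  facet normal 0.0000 0.0000 -1.0000
    outer loop
      vertex 17.07 2.93 0.00
      vertex 10.00 0.00 0.00
      vertex 20.00 10.00 0.00
    endloop
  endfacet
  facet normal 0.7530 0.3121 0.5793
    outer loop
      vertex 20.00 10.00 0.00
      vertex 17.07 17.07 0.00
      vertex 10.00 10.00 13.00
    endloop
  endfacet
  facet normal 0.3121 0.7530 0.5793
    outer loop
      vertex 17.07 17.07 0.00
      vertex 10.00 20.00 0.00
      vertex 10.00 10.00 13.00
    endloop
  endfacet
  facet normal -0.3121 0.7530 0.5793
    outer loop
      vertex 10.00 20.00 0.00
      vertex 2.93 17.07 0.00
      vertex 10.00 10.00 13.00
    endloop
  endfacet
  facet normal -0.7530 0.3121 0.5793
    outer loop
      vertex 2.93 17.07 0.00
      vertex 0.00 10.00 0.00
      vertex 10.00 10.00 13.00
    endloop
  endfacet
  facet normal -0.7530 -0.3121 0.5793
    outer loop
      vertex 0.00 10.00 0.00
      vertex 2.93 2.93 0.00
      vertex 10.00 10.00 13.00
    endloop
  endfacet
  facet normal -0.3121 -0.7530 0.5793
    outer loop
      vertex 2.93 2.93 0.00
      vertex 10.00 0.00 0.00
      vertex 10.00 10.00 13.00
    endloop
  endfacet
  facet normal 0.3121 -0.7530 0.5793
    outer loop
      vertex 10.00 0.00 0.00
      vertex 17.07 2.93 0.00
      vertex 10.00 10.00 13.00
    endloop
  endfacet
  facet normal 0.7530 -0.3121 0.5793
    outer loop
      vertex 17.07 2.93 0.00
      vertex 20.00 10.00 0.00
      vertex 10.00 10.00 13.00
    endloop
  endfacet
endsolid part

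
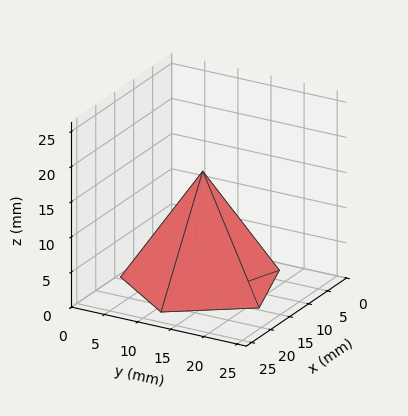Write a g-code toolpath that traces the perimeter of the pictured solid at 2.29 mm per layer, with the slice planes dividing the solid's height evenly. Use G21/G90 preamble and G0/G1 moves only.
Reading the render: the shape is a regular 5-sided pyramid, base circumscribed radius ≈ 11 mm, apex at z ≈ 16 mm (dimensions read to the nearest mm from the axis ticks). For the g-code, the solid's height is divided into equal slices at the stated Δz and each level perimeter traced with G1 moves after a G0 lift.

; perimeter-only toolpath
G21 ; units = mm
G90 ; absolute positioning
G28 ; home
; layer 1
G0 Z2.29
G0 X20.43 Y11.00
G1 X13.91 Y19.97
G1 X3.37 Y16.55
G1 X3.37 Y5.45
G1 X13.91 Y2.03
G1 X20.43 Y11.00
; layer 2
G0 Z4.57
G0 X18.86 Y11.00
G1 X13.43 Y18.47
G1 X4.64 Y15.62
G1 X4.64 Y6.38
G1 X13.43 Y3.53
G1 X18.86 Y11.00
; layer 3
G0 Z6.86
G0 X17.29 Y11.00
G1 X12.94 Y16.98
G1 X5.91 Y14.70
G1 X5.91 Y7.30
G1 X12.94 Y5.02
G1 X17.29 Y11.00
; layer 4
G0 Z9.14
G0 X15.71 Y11.00
G1 X12.46 Y15.48
G1 X7.19 Y13.77
G1 X7.19 Y8.23
G1 X12.46 Y6.52
G1 X15.71 Y11.00
; layer 5
G0 Z11.43
G0 X14.14 Y11.00
G1 X11.97 Y13.99
G1 X8.46 Y12.85
G1 X8.46 Y9.15
G1 X11.97 Y8.01
G1 X14.14 Y11.00
; layer 6
G0 Z13.71
G0 X12.57 Y11.00
G1 X11.49 Y12.49
G1 X9.73 Y11.92
G1 X9.73 Y10.08
G1 X11.49 Y9.51
G1 X12.57 Y11.00
M2 ; end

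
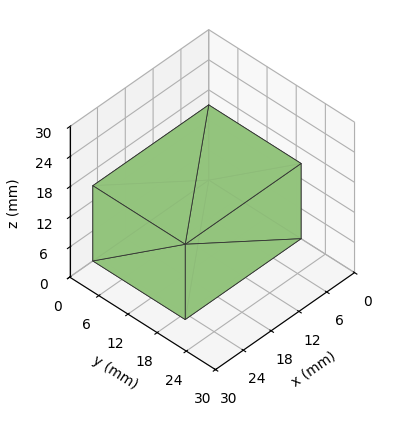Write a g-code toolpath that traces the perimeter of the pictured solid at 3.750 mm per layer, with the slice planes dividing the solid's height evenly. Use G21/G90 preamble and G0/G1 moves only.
Reading the render: the shape is a rectangular box, roughly 25 × 19 mm footprint and 15 mm tall (dimensions read to the nearest mm from the axis ticks). For the g-code, the solid's height is divided into equal slices at the stated Δz and each level perimeter traced with G1 moves after a G0 lift.

; perimeter-only toolpath
G21 ; units = mm
G90 ; absolute positioning
G28 ; home
; layer 1
G0 Z3.750
G0 X0.000 Y0.000
G1 X25.000 Y0.000
G1 X25.000 Y19.000
G1 X0.000 Y19.000
G1 X0.000 Y0.000
; layer 2
G0 Z7.500
G0 X0.000 Y0.000
G1 X25.000 Y0.000
G1 X25.000 Y19.000
G1 X0.000 Y19.000
G1 X0.000 Y0.000
; layer 3
G0 Z11.250
G0 X0.000 Y0.000
G1 X25.000 Y0.000
G1 X25.000 Y19.000
G1 X0.000 Y19.000
G1 X0.000 Y0.000
; layer 4
G0 Z15.000
G0 X0.000 Y0.000
G1 X25.000 Y0.000
G1 X25.000 Y19.000
G1 X0.000 Y19.000
G1 X0.000 Y0.000
M2 ; end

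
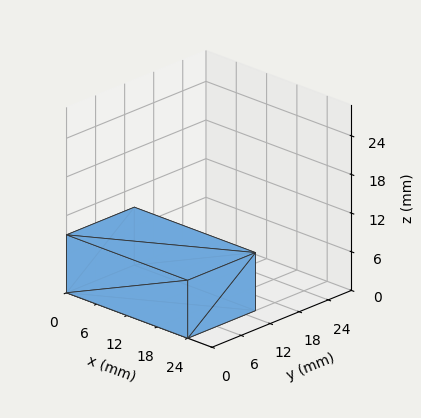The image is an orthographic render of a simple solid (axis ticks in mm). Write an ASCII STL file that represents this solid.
Reading the render: the shape is a rectangular box, roughly 24 × 14 mm footprint and 9 mm tall (dimensions read to the nearest mm from the axis ticks). For the STL, each face is triangulated and given an outward normal.

solid part
  facet normal 0.0000 0.0000 -1.0000
    outer loop
      vertex 24.00 14.00 0.00
      vertex 24.00 0.00 0.00
      vertex 0.00 0.00 0.00
    endloop
  endfacet
  facet normal 0.0000 0.0000 -1.0000
    outer loop
      vertex 0.00 14.00 0.00
      vertex 24.00 14.00 0.00
      vertex 0.00 0.00 0.00
    endloop
  endfacet
  facet normal 0.0000 0.0000 1.0000
    outer loop
      vertex 0.00 0.00 9.00
      vertex 24.00 0.00 9.00
      vertex 24.00 14.00 9.00
    endloop
  endfacet
  facet normal 0.0000 0.0000 1.0000
    outer loop
      vertex 0.00 0.00 9.00
      vertex 24.00 14.00 9.00
      vertex 0.00 14.00 9.00
    endloop
  endfacet
  facet normal 0.0000 -1.0000 0.0000
    outer loop
      vertex 0.00 0.00 0.00
      vertex 24.00 0.00 0.00
      vertex 24.00 0.00 9.00
    endloop
  endfacet
  facet normal 0.0000 -1.0000 0.0000
    outer loop
      vertex 0.00 0.00 0.00
      vertex 24.00 0.00 9.00
      vertex 0.00 0.00 9.00
    endloop
  endfacet
  facet normal 0.0000 1.0000 0.0000
    outer loop
      vertex 24.00 14.00 9.00
      vertex 24.00 14.00 0.00
      vertex 0.00 14.00 0.00
    endloop
  endfacet
  facet normal 0.0000 1.0000 0.0000
    outer loop
      vertex 0.00 14.00 9.00
      vertex 24.00 14.00 9.00
      vertex 0.00 14.00 0.00
    endloop
  endfacet
  facet normal -1.0000 0.0000 0.0000
    outer loop
      vertex 0.00 14.00 9.00
      vertex 0.00 14.00 0.00
      vertex 0.00 0.00 0.00
    endloop
  endfacet
  facet normal -1.0000 0.0000 0.0000
    outer loop
      vertex 0.00 0.00 9.00
      vertex 0.00 14.00 9.00
      vertex 0.00 0.00 0.00
    endloop
  endfacet
  facet normal 1.0000 0.0000 0.0000
    outer loop
      vertex 24.00 0.00 0.00
      vertex 24.00 14.00 0.00
      vertex 24.00 14.00 9.00
    endloop
  endfacet
  facet normal 1.0000 0.0000 0.0000
    outer loop
      vertex 24.00 0.00 0.00
      vertex 24.00 14.00 9.00
      vertex 24.00 0.00 9.00
    endloop
  endfacet
endsolid part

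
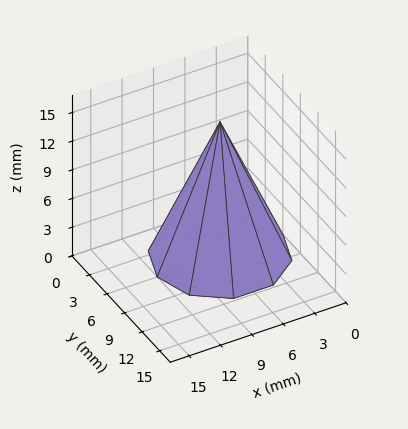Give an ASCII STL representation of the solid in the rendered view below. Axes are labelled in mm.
Reading the render: the shape is a regular 10-sided pyramid, base circumscribed radius ≈ 6 mm, apex at z ≈ 14 mm (dimensions read to the nearest mm from the axis ticks). For the STL, each face is triangulated and given an outward normal.

solid part
  facet normal 0.0000 0.0000 -1.0000
    outer loop
      vertex 7.9 11.7 0.0
      vertex 10.9 9.5 0.0
      vertex 12.0 6.0 0.0
    endloop
  endfacet
  facet normal 0.0000 0.0000 -1.0000
    outer loop
      vertex 4.1 11.7 0.0
      vertex 7.9 11.7 0.0
      vertex 12.0 6.0 0.0
    endloop
  endfacet
  facet normal 0.0000 0.0000 -1.0000
    outer loop
      vertex 1.1 9.5 0.0
      vertex 4.1 11.7 0.0
      vertex 12.0 6.0 0.0
    endloop
  endfacet
  facet normal 0.0000 0.0000 -1.0000
    outer loop
      vertex 0.0 6.0 0.0
      vertex 1.1 9.5 0.0
      vertex 12.0 6.0 0.0
    endloop
  endfacet
  facet normal 0.0000 0.0000 -1.0000
    outer loop
      vertex 1.1 2.5 0.0
      vertex 0.0 6.0 0.0
      vertex 12.0 6.0 0.0
    endloop
  endfacet
  facet normal 0.0000 0.0000 -1.0000
    outer loop
      vertex 4.1 0.3 0.0
      vertex 1.1 2.5 0.0
      vertex 12.0 6.0 0.0
    endloop
  endfacet
  facet normal 0.0000 0.0000 -1.0000
    outer loop
      vertex 7.9 0.3 0.0
      vertex 4.1 0.3 0.0
      vertex 12.0 6.0 0.0
    endloop
  endfacet
  facet normal 0.0000 0.0000 -1.0000
    outer loop
      vertex 10.9 2.5 0.0
      vertex 7.9 0.3 0.0
      vertex 12.0 6.0 0.0
    endloop
  endfacet
  facet normal 0.8830 0.2775 0.3784
    outer loop
      vertex 12.0 6.0 0.0
      vertex 10.9 9.5 0.0
      vertex 6.0 6.0 14.0
    endloop
  endfacet
  facet normal 0.5474 0.7465 0.3782
    outer loop
      vertex 10.9 9.5 0.0
      vertex 7.9 11.7 0.0
      vertex 6.0 6.0 14.0
    endloop
  endfacet
  facet normal 0.0000 0.9262 0.3771
    outer loop
      vertex 7.9 11.7 0.0
      vertex 4.1 11.7 0.0
      vertex 6.0 6.0 14.0
    endloop
  endfacet
  facet normal -0.5474 0.7465 0.3782
    outer loop
      vertex 4.1 11.7 0.0
      vertex 1.1 9.5 0.0
      vertex 6.0 6.0 14.0
    endloop
  endfacet
  facet normal -0.8830 0.2775 0.3784
    outer loop
      vertex 1.1 9.5 0.0
      vertex 0.0 6.0 0.0
      vertex 6.0 6.0 14.0
    endloop
  endfacet
  facet normal -0.8830 -0.2775 0.3784
    outer loop
      vertex 0.0 6.0 0.0
      vertex 1.1 2.5 0.0
      vertex 6.0 6.0 14.0
    endloop
  endfacet
  facet normal -0.5474 -0.7465 0.3782
    outer loop
      vertex 1.1 2.5 0.0
      vertex 4.1 0.3 0.0
      vertex 6.0 6.0 14.0
    endloop
  endfacet
  facet normal 0.0000 -0.9262 0.3771
    outer loop
      vertex 4.1 0.3 0.0
      vertex 7.9 0.3 0.0
      vertex 6.0 6.0 14.0
    endloop
  endfacet
  facet normal 0.5474 -0.7465 0.3782
    outer loop
      vertex 7.9 0.3 0.0
      vertex 10.9 2.5 0.0
      vertex 6.0 6.0 14.0
    endloop
  endfacet
  facet normal 0.8830 -0.2775 0.3784
    outer loop
      vertex 10.9 2.5 0.0
      vertex 12.0 6.0 0.0
      vertex 6.0 6.0 14.0
    endloop
  endfacet
endsolid part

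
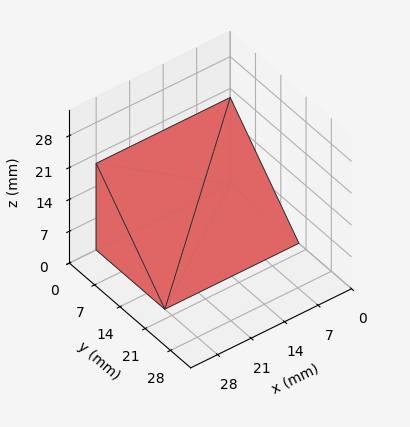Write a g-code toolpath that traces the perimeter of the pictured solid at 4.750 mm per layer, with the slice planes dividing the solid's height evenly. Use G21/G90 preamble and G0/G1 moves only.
Reading the render: the shape is a wedge (ramp): 28 × 19 mm base, rising to 19 mm along the y=0 edge and sloping linearly to z=0 at y=19 (dimensions read to the nearest mm from the axis ticks). For the g-code, the solid's height is divided into equal slices at the stated Δz and each level perimeter traced with G1 moves after a G0 lift.

; perimeter-only toolpath
G21 ; units = mm
G90 ; absolute positioning
G28 ; home
; layer 1
G0 Z4.750
G0 X0.000 Y0.000
G1 X28.000 Y0.000
G1 X28.000 Y14.250
G1 X0.000 Y14.250
G1 X0.000 Y0.000
; layer 2
G0 Z9.500
G0 X0.000 Y0.000
G1 X28.000 Y0.000
G1 X28.000 Y9.500
G1 X0.000 Y9.500
G1 X0.000 Y0.000
; layer 3
G0 Z14.250
G0 X0.000 Y0.000
G1 X28.000 Y0.000
G1 X28.000 Y4.750
G1 X0.000 Y4.750
G1 X0.000 Y0.000
M2 ; end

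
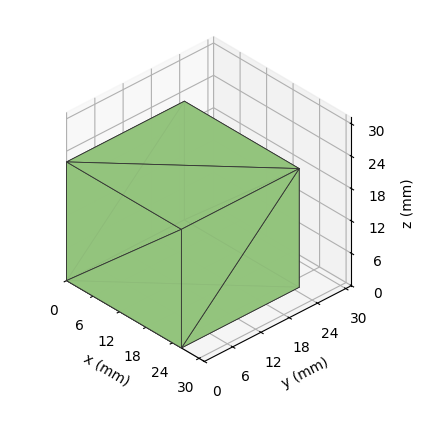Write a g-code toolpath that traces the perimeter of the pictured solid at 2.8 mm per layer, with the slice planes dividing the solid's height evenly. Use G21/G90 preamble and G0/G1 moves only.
Reading the render: the shape is a rectangular box, roughly 26 × 25 mm footprint and 22 mm tall (dimensions read to the nearest mm from the axis ticks). For the g-code, the solid's height is divided into equal slices at the stated Δz and each level perimeter traced with G1 moves after a G0 lift.

; perimeter-only toolpath
G21 ; units = mm
G90 ; absolute positioning
G28 ; home
; layer 1
G0 Z2.8
G0 X0.0 Y0.0
G1 X26.0 Y0.0
G1 X26.0 Y25.0
G1 X0.0 Y25.0
G1 X0.0 Y0.0
; layer 2
G0 Z5.5
G0 X0.0 Y0.0
G1 X26.0 Y0.0
G1 X26.0 Y25.0
G1 X0.0 Y25.0
G1 X0.0 Y0.0
; layer 3
G0 Z8.2
G0 X0.0 Y0.0
G1 X26.0 Y0.0
G1 X26.0 Y25.0
G1 X0.0 Y25.0
G1 X0.0 Y0.0
; layer 4
G0 Z11.0
G0 X0.0 Y0.0
G1 X26.0 Y0.0
G1 X26.0 Y25.0
G1 X0.0 Y25.0
G1 X0.0 Y0.0
; layer 5
G0 Z13.8
G0 X0.0 Y0.0
G1 X26.0 Y0.0
G1 X26.0 Y25.0
G1 X0.0 Y25.0
G1 X0.0 Y0.0
; layer 6
G0 Z16.5
G0 X0.0 Y0.0
G1 X26.0 Y0.0
G1 X26.0 Y25.0
G1 X0.0 Y25.0
G1 X0.0 Y0.0
; layer 7
G0 Z19.2
G0 X0.0 Y0.0
G1 X26.0 Y0.0
G1 X26.0 Y25.0
G1 X0.0 Y25.0
G1 X0.0 Y0.0
; layer 8
G0 Z22.0
G0 X0.0 Y0.0
G1 X26.0 Y0.0
G1 X26.0 Y25.0
G1 X0.0 Y25.0
G1 X0.0 Y0.0
M2 ; end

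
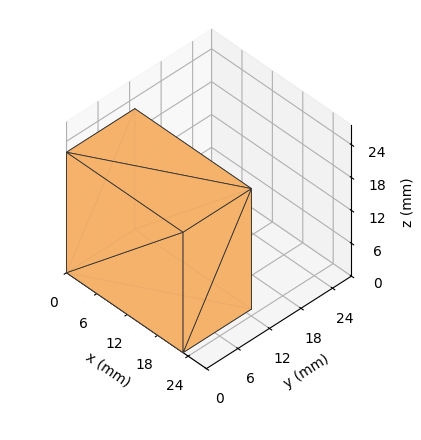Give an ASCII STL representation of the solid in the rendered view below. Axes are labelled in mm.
Reading the render: the shape is a rectangular box, roughly 23 × 13 mm footprint and 22 mm tall (dimensions read to the nearest mm from the axis ticks). For the STL, each face is triangulated and given an outward normal.

solid part
  facet normal 0.0000 0.0000 -1.0000
    outer loop
      vertex 23.0 13.0 0.0
      vertex 23.0 0.0 0.0
      vertex 0.0 0.0 0.0
    endloop
  endfacet
  facet normal 0.0000 0.0000 -1.0000
    outer loop
      vertex 0.0 13.0 0.0
      vertex 23.0 13.0 0.0
      vertex 0.0 0.0 0.0
    endloop
  endfacet
  facet normal 0.0000 0.0000 1.0000
    outer loop
      vertex 0.0 0.0 22.0
      vertex 23.0 0.0 22.0
      vertex 23.0 13.0 22.0
    endloop
  endfacet
  facet normal 0.0000 0.0000 1.0000
    outer loop
      vertex 0.0 0.0 22.0
      vertex 23.0 13.0 22.0
      vertex 0.0 13.0 22.0
    endloop
  endfacet
  facet normal 0.0000 -1.0000 0.0000
    outer loop
      vertex 0.0 0.0 0.0
      vertex 23.0 0.0 0.0
      vertex 23.0 0.0 22.0
    endloop
  endfacet
  facet normal 0.0000 -1.0000 0.0000
    outer loop
      vertex 0.0 0.0 0.0
      vertex 23.0 0.0 22.0
      vertex 0.0 0.0 22.0
    endloop
  endfacet
  facet normal 0.0000 1.0000 0.0000
    outer loop
      vertex 23.0 13.0 22.0
      vertex 23.0 13.0 0.0
      vertex 0.0 13.0 0.0
    endloop
  endfacet
  facet normal 0.0000 1.0000 0.0000
    outer loop
      vertex 0.0 13.0 22.0
      vertex 23.0 13.0 22.0
      vertex 0.0 13.0 0.0
    endloop
  endfacet
  facet normal -1.0000 0.0000 0.0000
    outer loop
      vertex 0.0 13.0 22.0
      vertex 0.0 13.0 0.0
      vertex 0.0 0.0 0.0
    endloop
  endfacet
  facet normal -1.0000 0.0000 0.0000
    outer loop
      vertex 0.0 0.0 22.0
      vertex 0.0 13.0 22.0
      vertex 0.0 0.0 0.0
    endloop
  endfacet
  facet normal 1.0000 0.0000 0.0000
    outer loop
      vertex 23.0 0.0 0.0
      vertex 23.0 13.0 0.0
      vertex 23.0 13.0 22.0
    endloop
  endfacet
  facet normal 1.0000 0.0000 0.0000
    outer loop
      vertex 23.0 0.0 0.0
      vertex 23.0 13.0 22.0
      vertex 23.0 0.0 22.0
    endloop
  endfacet
endsolid part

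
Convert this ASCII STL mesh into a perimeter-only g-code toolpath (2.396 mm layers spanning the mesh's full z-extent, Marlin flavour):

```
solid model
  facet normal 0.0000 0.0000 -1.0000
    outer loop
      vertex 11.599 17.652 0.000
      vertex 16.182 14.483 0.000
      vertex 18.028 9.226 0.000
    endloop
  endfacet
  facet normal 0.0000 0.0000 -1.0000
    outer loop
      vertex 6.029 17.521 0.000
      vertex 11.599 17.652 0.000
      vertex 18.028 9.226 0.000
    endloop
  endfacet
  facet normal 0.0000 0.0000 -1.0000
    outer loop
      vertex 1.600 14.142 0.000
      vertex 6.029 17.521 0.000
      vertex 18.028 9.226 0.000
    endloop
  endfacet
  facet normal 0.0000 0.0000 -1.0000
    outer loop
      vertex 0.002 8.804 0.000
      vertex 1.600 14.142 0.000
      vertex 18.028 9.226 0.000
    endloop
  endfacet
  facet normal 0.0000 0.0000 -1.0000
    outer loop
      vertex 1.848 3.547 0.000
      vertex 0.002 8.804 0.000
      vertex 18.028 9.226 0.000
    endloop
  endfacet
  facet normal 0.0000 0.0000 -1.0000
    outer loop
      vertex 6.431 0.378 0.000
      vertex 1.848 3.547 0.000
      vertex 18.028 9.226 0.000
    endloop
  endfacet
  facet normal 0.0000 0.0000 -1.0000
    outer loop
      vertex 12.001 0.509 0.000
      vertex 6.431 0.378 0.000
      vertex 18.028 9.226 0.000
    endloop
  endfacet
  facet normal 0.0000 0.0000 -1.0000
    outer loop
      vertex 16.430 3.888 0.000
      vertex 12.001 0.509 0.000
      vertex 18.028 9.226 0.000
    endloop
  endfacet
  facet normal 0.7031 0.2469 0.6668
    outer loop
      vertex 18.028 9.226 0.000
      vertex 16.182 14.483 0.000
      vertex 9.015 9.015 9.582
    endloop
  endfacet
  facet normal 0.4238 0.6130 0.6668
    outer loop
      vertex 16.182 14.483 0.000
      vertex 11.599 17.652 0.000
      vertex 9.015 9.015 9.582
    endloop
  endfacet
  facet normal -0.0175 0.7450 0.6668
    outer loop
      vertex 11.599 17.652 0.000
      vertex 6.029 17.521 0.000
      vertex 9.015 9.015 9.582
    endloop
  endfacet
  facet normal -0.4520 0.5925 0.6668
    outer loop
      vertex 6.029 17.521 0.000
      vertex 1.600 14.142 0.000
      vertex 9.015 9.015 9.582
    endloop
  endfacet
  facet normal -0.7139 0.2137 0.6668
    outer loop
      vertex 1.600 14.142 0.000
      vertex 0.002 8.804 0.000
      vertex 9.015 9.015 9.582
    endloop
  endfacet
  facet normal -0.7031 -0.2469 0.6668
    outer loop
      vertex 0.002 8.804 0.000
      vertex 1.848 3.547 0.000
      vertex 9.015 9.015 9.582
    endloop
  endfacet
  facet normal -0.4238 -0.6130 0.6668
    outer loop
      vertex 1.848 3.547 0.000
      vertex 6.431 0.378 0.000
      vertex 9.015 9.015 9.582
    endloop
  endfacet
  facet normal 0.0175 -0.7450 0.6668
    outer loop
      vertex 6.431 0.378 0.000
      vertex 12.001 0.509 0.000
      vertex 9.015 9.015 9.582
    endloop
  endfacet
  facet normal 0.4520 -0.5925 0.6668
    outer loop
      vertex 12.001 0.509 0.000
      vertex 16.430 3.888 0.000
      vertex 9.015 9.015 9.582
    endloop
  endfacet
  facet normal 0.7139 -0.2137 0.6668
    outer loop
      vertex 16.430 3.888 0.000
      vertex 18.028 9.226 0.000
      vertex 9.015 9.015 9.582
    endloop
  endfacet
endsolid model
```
; perimeter-only toolpath
G21 ; units = mm
G90 ; absolute positioning
G28 ; home
; layer 1
G0 Z2.396
G0 X15.775 Y9.173
G1 X14.390 Y13.116
G1 X10.953 Y15.493
G1 X6.776 Y15.395
G1 X3.454 Y12.860
G1 X2.255 Y8.857
G1 X3.640 Y4.914
G1 X7.077 Y2.537
G1 X11.255 Y2.636
G1 X14.576 Y5.170
G1 X15.775 Y9.173
; layer 2
G0 Z4.791
G0 X13.521 Y9.120
G1 X12.598 Y11.749
G1 X10.307 Y13.334
G1 X7.522 Y13.268
G1 X5.308 Y11.579
G1 X4.509 Y8.910
G1 X5.432 Y6.281
G1 X7.723 Y4.697
G1 X10.508 Y4.762
G1 X12.723 Y6.452
G1 X13.521 Y9.120
; layer 3
G0 Z7.187
G0 X11.268 Y9.068
G1 X10.807 Y10.382
G1 X9.661 Y11.174
G1 X8.268 Y11.142
G1 X7.161 Y10.297
G1 X6.762 Y8.962
G1 X7.223 Y7.648
G1 X8.369 Y6.856
G1 X9.761 Y6.889
G1 X10.869 Y7.733
G1 X11.268 Y9.068
M2 ; end

The solid is a regular 10-sided pyramid, base circumscribed radius ≈ 9.02 mm, apex at z ≈ 9.58 mm. Slicing at Δz = 2.396 mm — 4 equal slices spanning the solid's height, so layer i sits at z = i·h/4 — gives 3 non-empty perimeters. Each is a 10-segment closed polygon; G0 lifts to the layer z and rapids to the start vertex, then G1 traces the edges. The cross-section shrinks linearly with z (the slice at the apex is degenerate and omitted).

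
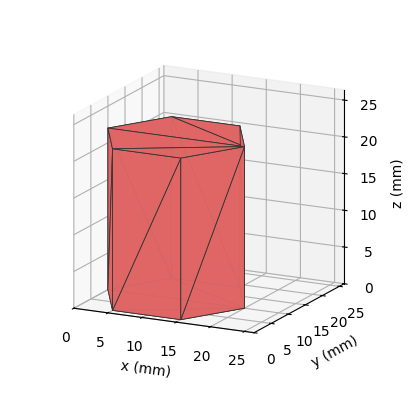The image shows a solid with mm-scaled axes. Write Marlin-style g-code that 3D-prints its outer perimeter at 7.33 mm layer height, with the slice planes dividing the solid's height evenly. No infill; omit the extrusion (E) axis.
Reading the render: the shape is a regular 6-sided prism (a cylinder approximated with 6 flat sides), circumscribed radius ≈ 10 mm, height ≈ 22 mm (dimensions read to the nearest mm from the axis ticks). For the g-code, the solid's height is divided into equal slices at the stated Δz and each level perimeter traced with G1 moves after a G0 lift.

; perimeter-only toolpath
G21 ; units = mm
G90 ; absolute positioning
G28 ; home
; layer 1
G0 Z7.33
G0 X20.00 Y10.00
G1 X15.00 Y18.66
G1 X5.00 Y18.66
G1 X0.00 Y10.00
G1 X5.00 Y1.34
G1 X15.00 Y1.34
G1 X20.00 Y10.00
; layer 2
G0 Z14.67
G0 X20.00 Y10.00
G1 X15.00 Y18.66
G1 X5.00 Y18.66
G1 X0.00 Y10.00
G1 X5.00 Y1.34
G1 X15.00 Y1.34
G1 X20.00 Y10.00
; layer 3
G0 Z22.00
G0 X20.00 Y10.00
G1 X15.00 Y18.66
G1 X5.00 Y18.66
G1 X0.00 Y10.00
G1 X5.00 Y1.34
G1 X15.00 Y1.34
G1 X20.00 Y10.00
M2 ; end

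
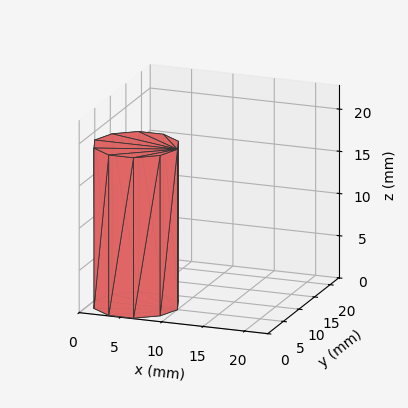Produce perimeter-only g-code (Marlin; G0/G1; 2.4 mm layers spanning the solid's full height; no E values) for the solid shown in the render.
Reading the render: the shape is a regular 10-sided prism (a cylinder approximated with 10 flat sides), circumscribed radius ≈ 5 mm, height ≈ 19 mm (dimensions read to the nearest mm from the axis ticks). For the g-code, the solid's height is divided into equal slices at the stated Δz and each level perimeter traced with G1 moves after a G0 lift.

; perimeter-only toolpath
G21 ; units = mm
G90 ; absolute positioning
G28 ; home
; layer 1
G0 Z2.4
G0 X10.0 Y5.0
G1 X9.0 Y7.9
G1 X6.5 Y9.8
G1 X3.5 Y9.8
G1 X1.0 Y7.9
G1 X0.0 Y5.0
G1 X1.0 Y2.1
G1 X3.5 Y0.2
G1 X6.5 Y0.2
G1 X9.0 Y2.1
G1 X10.0 Y5.0
; layer 2
G0 Z4.8
G0 X10.0 Y5.0
G1 X9.0 Y7.9
G1 X6.5 Y9.8
G1 X3.5 Y9.8
G1 X1.0 Y7.9
G1 X0.0 Y5.0
G1 X1.0 Y2.1
G1 X3.5 Y0.2
G1 X6.5 Y0.2
G1 X9.0 Y2.1
G1 X10.0 Y5.0
; layer 3
G0 Z7.1
G0 X10.0 Y5.0
G1 X9.0 Y7.9
G1 X6.5 Y9.8
G1 X3.5 Y9.8
G1 X1.0 Y7.9
G1 X0.0 Y5.0
G1 X1.0 Y2.1
G1 X3.5 Y0.2
G1 X6.5 Y0.2
G1 X9.0 Y2.1
G1 X10.0 Y5.0
; layer 4
G0 Z9.5
G0 X10.0 Y5.0
G1 X9.0 Y7.9
G1 X6.5 Y9.8
G1 X3.5 Y9.8
G1 X1.0 Y7.9
G1 X0.0 Y5.0
G1 X1.0 Y2.1
G1 X3.5 Y0.2
G1 X6.5 Y0.2
G1 X9.0 Y2.1
G1 X10.0 Y5.0
; layer 5
G0 Z11.9
G0 X10.0 Y5.0
G1 X9.0 Y7.9
G1 X6.5 Y9.8
G1 X3.5 Y9.8
G1 X1.0 Y7.9
G1 X0.0 Y5.0
G1 X1.0 Y2.1
G1 X3.5 Y0.2
G1 X6.5 Y0.2
G1 X9.0 Y2.1
G1 X10.0 Y5.0
; layer 6
G0 Z14.2
G0 X10.0 Y5.0
G1 X9.0 Y7.9
G1 X6.5 Y9.8
G1 X3.5 Y9.8
G1 X1.0 Y7.9
G1 X0.0 Y5.0
G1 X1.0 Y2.1
G1 X3.5 Y0.2
G1 X6.5 Y0.2
G1 X9.0 Y2.1
G1 X10.0 Y5.0
; layer 7
G0 Z16.6
G0 X10.0 Y5.0
G1 X9.0 Y7.9
G1 X6.5 Y9.8
G1 X3.5 Y9.8
G1 X1.0 Y7.9
G1 X0.0 Y5.0
G1 X1.0 Y2.1
G1 X3.5 Y0.2
G1 X6.5 Y0.2
G1 X9.0 Y2.1
G1 X10.0 Y5.0
; layer 8
G0 Z19.0
G0 X10.0 Y5.0
G1 X9.0 Y7.9
G1 X6.5 Y9.8
G1 X3.5 Y9.8
G1 X1.0 Y7.9
G1 X0.0 Y5.0
G1 X1.0 Y2.1
G1 X3.5 Y0.2
G1 X6.5 Y0.2
G1 X9.0 Y2.1
G1 X10.0 Y5.0
M2 ; end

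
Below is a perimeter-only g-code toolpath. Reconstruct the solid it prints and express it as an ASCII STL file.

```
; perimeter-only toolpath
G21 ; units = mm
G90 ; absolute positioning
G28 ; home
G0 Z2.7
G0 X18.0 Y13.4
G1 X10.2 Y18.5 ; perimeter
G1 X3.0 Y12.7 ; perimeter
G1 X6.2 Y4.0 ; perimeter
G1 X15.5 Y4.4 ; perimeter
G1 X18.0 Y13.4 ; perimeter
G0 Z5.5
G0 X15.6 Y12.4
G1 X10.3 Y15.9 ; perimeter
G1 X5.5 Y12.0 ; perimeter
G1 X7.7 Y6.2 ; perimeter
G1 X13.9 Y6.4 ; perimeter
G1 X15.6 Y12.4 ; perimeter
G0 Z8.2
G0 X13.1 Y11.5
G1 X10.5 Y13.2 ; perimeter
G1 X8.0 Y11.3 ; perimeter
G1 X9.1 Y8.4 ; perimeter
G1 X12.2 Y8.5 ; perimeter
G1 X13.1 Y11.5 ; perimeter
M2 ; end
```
solid part
  facet normal 0.0000 0.0000 -1.0000
    outer loop
      vertex 0.4 13.4 0.0
      vertex 10.1 21.2 0.0
      vertex 20.5 14.3 0.0
    endloop
  endfacet
  facet normal 0.0000 0.0000 -1.0000
    outer loop
      vertex 4.7 1.8 0.0
      vertex 0.4 13.4 0.0
      vertex 20.5 14.3 0.0
    endloop
  endfacet
  facet normal 0.0000 0.0000 -1.0000
    outer loop
      vertex 17.2 2.3 0.0
      vertex 4.7 1.8 0.0
      vertex 20.5 14.3 0.0
    endloop
  endfacet
  facet normal 0.4349 0.6555 0.6175
    outer loop
      vertex 20.5 14.3 0.0
      vertex 10.1 21.2 0.0
      vertex 10.6 10.6 10.9
    endloop
  endfacet
  facet normal -0.4925 0.6125 0.6182
    outer loop
      vertex 10.1 21.2 0.0
      vertex 0.4 13.4 0.0
      vertex 10.6 10.6 10.9
    endloop
  endfacet
  facet normal -0.7364 -0.2730 0.6190
    outer loop
      vertex 0.4 13.4 0.0
      vertex 4.7 1.8 0.0
      vertex 10.6 10.6 10.9
    endloop
  endfacet
  facet normal 0.0314 -0.7859 0.6175
    outer loop
      vertex 4.7 1.8 0.0
      vertex 17.2 2.3 0.0
      vertex 10.6 10.6 10.9
    endloop
  endfacet
  facet normal 0.7582 -0.2085 0.6178
    outer loop
      vertex 17.2 2.3 0.0
      vertex 20.5 14.3 0.0
      vertex 10.6 10.6 10.9
    endloop
  endfacet
endsolid part

The G0 Z moves step by Δz≈2.7 mm. The G1 loops shrink linearly with z, so the solid tapers from its base footprint up to z≈10.9. Closing with a flat bottom cap and the tapered top and triangulating gives 8 facets — a regular 5-sided pyramid, base circumscribed radius ≈ 10.6 mm, apex at z ≈ 10.9 mm.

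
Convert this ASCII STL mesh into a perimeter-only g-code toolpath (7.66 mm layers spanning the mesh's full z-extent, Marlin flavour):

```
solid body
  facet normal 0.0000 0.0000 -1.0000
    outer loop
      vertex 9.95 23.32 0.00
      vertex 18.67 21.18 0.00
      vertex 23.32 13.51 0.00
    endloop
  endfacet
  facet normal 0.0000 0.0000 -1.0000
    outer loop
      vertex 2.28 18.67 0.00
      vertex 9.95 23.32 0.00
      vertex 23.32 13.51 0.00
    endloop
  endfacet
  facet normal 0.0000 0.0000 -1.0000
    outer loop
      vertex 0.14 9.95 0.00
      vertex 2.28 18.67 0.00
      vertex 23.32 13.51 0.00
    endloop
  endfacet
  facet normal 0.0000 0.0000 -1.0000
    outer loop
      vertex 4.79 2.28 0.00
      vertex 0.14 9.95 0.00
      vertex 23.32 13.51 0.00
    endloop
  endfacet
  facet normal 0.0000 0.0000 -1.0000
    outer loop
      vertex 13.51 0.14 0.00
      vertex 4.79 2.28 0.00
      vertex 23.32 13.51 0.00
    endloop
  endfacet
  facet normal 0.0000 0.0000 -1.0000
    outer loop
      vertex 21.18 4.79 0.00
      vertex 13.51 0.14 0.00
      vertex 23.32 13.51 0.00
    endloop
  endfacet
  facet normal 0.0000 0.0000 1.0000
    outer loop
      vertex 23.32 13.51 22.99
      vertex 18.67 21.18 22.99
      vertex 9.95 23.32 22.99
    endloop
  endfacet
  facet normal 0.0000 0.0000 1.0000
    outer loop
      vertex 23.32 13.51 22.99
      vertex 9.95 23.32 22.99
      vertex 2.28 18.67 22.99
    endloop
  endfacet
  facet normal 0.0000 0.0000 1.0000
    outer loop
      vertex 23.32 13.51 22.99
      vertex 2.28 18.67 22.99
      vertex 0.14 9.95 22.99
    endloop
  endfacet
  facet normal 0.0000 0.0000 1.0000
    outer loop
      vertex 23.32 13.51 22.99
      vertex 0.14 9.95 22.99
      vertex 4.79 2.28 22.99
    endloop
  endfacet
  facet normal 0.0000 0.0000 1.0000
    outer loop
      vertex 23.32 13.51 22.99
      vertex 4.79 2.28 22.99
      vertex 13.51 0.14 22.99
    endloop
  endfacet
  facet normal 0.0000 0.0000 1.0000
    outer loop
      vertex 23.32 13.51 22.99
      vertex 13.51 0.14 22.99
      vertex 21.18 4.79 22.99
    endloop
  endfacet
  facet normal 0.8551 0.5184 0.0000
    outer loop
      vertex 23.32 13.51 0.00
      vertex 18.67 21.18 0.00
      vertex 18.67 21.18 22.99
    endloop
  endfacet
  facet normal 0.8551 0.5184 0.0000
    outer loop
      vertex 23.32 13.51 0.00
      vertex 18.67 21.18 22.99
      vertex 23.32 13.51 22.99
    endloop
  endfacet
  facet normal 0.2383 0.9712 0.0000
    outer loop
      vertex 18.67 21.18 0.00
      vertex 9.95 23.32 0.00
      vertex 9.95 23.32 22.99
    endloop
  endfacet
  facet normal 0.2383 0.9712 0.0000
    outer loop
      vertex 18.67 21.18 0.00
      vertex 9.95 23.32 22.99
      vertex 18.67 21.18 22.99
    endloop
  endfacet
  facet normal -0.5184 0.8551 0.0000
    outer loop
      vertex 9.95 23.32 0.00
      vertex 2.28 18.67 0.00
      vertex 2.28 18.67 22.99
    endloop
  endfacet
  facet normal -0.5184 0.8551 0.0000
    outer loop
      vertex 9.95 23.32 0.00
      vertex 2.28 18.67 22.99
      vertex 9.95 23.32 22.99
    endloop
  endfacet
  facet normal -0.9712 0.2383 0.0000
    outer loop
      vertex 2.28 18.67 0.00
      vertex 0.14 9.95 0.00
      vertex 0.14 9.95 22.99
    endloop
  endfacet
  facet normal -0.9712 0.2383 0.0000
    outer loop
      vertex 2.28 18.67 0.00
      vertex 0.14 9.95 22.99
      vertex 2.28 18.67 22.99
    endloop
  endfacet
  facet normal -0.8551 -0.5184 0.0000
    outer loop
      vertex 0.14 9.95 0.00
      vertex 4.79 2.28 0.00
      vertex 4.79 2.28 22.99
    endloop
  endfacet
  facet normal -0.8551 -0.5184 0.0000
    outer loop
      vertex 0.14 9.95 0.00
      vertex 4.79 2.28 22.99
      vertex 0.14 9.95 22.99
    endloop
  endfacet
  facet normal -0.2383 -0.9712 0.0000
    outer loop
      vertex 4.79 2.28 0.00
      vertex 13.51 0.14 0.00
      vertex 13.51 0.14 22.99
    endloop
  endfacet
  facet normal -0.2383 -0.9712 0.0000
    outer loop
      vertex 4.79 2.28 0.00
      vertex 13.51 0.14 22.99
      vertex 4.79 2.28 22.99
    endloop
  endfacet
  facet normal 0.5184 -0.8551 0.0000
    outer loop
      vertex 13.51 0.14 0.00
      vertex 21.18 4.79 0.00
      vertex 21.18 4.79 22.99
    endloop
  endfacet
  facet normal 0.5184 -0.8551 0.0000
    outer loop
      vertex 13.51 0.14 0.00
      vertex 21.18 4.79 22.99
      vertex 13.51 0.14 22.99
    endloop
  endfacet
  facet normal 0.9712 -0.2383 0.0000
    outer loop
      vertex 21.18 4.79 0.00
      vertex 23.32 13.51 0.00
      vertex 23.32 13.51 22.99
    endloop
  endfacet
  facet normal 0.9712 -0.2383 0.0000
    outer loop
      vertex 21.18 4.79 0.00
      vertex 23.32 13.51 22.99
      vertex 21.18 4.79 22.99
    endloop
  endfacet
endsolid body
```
; perimeter-only toolpath
G21 ; units = mm
G90 ; absolute positioning
G28 ; home
; layer 1
G0 Z7.66
G0 X23.32 Y13.51
G1 X18.67 Y21.18
G1 X9.95 Y23.32
G1 X2.28 Y18.67
G1 X0.14 Y9.95
G1 X4.79 Y2.28
G1 X13.51 Y0.14
G1 X21.18 Y4.79
G1 X23.32 Y13.51
; layer 2
G0 Z15.33
G0 X23.32 Y13.51
G1 X18.67 Y21.18
G1 X9.95 Y23.32
G1 X2.28 Y18.67
G1 X0.14 Y9.95
G1 X4.79 Y2.28
G1 X13.51 Y0.14
G1 X21.18 Y4.79
G1 X23.32 Y13.51
; layer 3
G0 Z22.99
G0 X23.32 Y13.51
G1 X18.67 Y21.18
G1 X9.95 Y23.32
G1 X2.28 Y18.67
G1 X0.14 Y9.95
G1 X4.79 Y2.28
G1 X13.51 Y0.14
G1 X21.18 Y4.79
G1 X23.32 Y13.51
M2 ; end

The solid is a regular 8-sided prism (a cylinder approximated with 8 flat sides), circumscribed radius ≈ 11.7 mm, height ≈ 23 mm. Slicing at Δz = 7.66 mm — 3 equal slices spanning the solid's height, so layer i sits at z = i·h/3 — gives 3 non-empty perimeters. Each is a 8-segment closed polygon; G0 lifts to the layer z and rapids to the start vertex, then G1 traces the edges.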